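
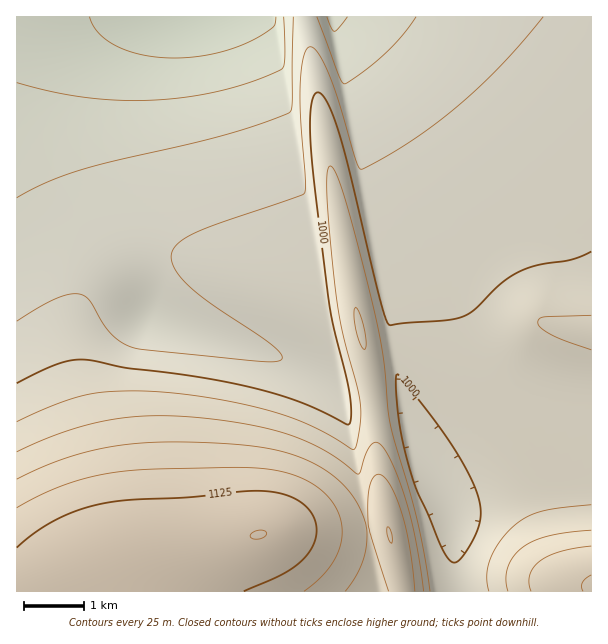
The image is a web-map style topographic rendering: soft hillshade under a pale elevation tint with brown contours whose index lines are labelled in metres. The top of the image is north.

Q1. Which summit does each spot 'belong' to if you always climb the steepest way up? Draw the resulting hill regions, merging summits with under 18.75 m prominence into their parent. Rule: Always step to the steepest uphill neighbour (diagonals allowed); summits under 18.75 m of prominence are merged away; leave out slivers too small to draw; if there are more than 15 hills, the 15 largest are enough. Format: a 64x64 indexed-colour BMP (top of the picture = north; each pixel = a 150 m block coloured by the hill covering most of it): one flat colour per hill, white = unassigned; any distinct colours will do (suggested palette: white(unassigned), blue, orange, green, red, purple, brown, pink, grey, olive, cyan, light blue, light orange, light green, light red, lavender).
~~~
<image width="64" height="64" href="data:image/bmp;base64,Qk12CAAAAAAAAHYAAAAoAAAAQAAAAEAAAAABAAQAAAAAAAAIAAATCwAAEwsAABAAAAAAAAAA////ALR3HwAOf/8ALKAsACgn1gC9Z5QAS1aMAMJ34wB/f38AIr28AM++FwDox64AeLv/AIrfmACWmP8A1bDFABERERERERERERERERERERERERERMzMzMzIiIiIiIiIiEREREREREREREREREREREREREREzMzMzMiIiIiIiIiIRERERERERERERERERERERERERETMzMzMyIiIiIiIiIhERERERERERERERERERERERERERMzMzMzIiIiIiIiIiERERERERERERERERERERERERERMzMzMzMiIiIiIiIiIREREREREREREREREREREREREREzMzMzMyIiIiIiIiIhERERERERERERERERERERERERETMzMzMzIiIiIiIiIiERERERERERERERERERERERERERMzMzMzMiIiIiIiIiIREREREREREREREREREREREREREzMzMzMyIiIiIiIiIhERERERERERERERERERERERERETMzMzMyIiIiIiIiIiERERERERERERERERERERERERETMzMzMzIiIiIiIiIiIRERERERERERERERERERERERERMzMzMzIiIiIiIiIiIhEREREREREREREREREREREREREzMzMzMiIiIiIiIiIiERERERERERERERERERERERERETMzMzMiIiIiIiIiIiIRERERERERERERERERERERERERMzMzMiIiIiIiIiIiIhEREREREREREREREREREREREREzMzMyIiIiIiIiIiIiEREREREREREREREREREREREREzMzMyIiIiIiIiIiIiIRERERERERERERERERERERERETMzMzIiIiIiIiIiIiIhERERERERERERERERERERERERMzMzIiIiIiIiIiIiIiEREREREREREREREREREREREREzMzMiIiIiIiIiIiIiIRERERERERERERERERERERERERETMyIiIiIiIiIiIiIhERERERERERERERERERERERERERERIiIiIiIiIiIiIiEREREREREREREREREREREREREREREiIiIiIiIiIiIiIRERERERERERERERERERERERERERESIiIiIiIiIiIiIhERERERERERERERERERERERERERESIiIiIiIiIiIiIiERERERERERERERERERERERERERERIiIiIiIiIiIiIiIREREREREREREREREREREREREREREiIiIiIiIiIiIiIhERERERERERERERERERERERERERESIiIiIiIiIiIiIiERERERERERERERERERERERERERERIiIiIiIiIiIiIiIREREREREREREREREREREREREREREiIiIiIiIiIiIiIhERERERERERERERERERERERERERESIiIiIiIiIiIiIiERERERERERERERERERERERERERERIiIiIiIiIiIiIiIREREREREREREREREREREREREREREiIiIiIiIiIiIiIhERERERERERERERERERERERERERESIiIiIiIiIiIiIiERERERERERERERERERERERERERESIiIiIiIiIiIiIiIRERERERERERERERERERERERERERIiIiIiIiIiIiIiIhEREREREREREREREREREREREREREiIiIiIiIiIiIiIiERERERERERERERERERERERERERESIiIiIiIiIiIiIiIRERERERERERERERERERERERERERIiIiIiIiIiIiIiIhERERERERERERERERERERERERERIiIiIiIiIiIiIiIiEREREREREREREREREREREREREREiIiIiIiIiIiIiIiIRERERERERERERERERERERERERESIiIiIiIiIiIiIiIhERERERERERERERERERERERERERIiIiIiIiIiIiIiIiERERERERERERERERERERERERERIiIiIiIiIiIiIiIiIREREREREREREREREREREREREREiIiIiIiIiIiIiIiIhERERERERERERERERERERERERESIiIiIiIiIiIiIiIiERERERERERERERERERERERERERIiIiIiIiIiIiIiIiIRERERERERERERERERERERERERIiIiIiIiIiIiIiIiIhEREREREREREREREREREREREREiIiIiIiIiIiIiIiIiERERERERERERERERERERERERESIiIiIiIiIiIiIiIiIRERERERERERERERERERERERERIiIiIiIiIiIiIiIiIhEREREREREREREREREREREREREiIiIiIiIiIiIiIiIiEREREREREREREREREREREREREiIiIiIiIiIiIiIiIiIRERERERERERERERERERERERESIiIiIiIiIiIiIiIiIhERERERERERERERERERERERERIiIiIiIiIiIiIiIiIiEREREREREREREREREREREREREiIiIiIiIiIiIiIiIiIRERERERERERERERERERERERESIiIiIiIiIiIiIiIiIhERERERERERERERERERERERESIiIiIiIiIiIiIiIiIiERERERERERERERERERERERERIiIiIiIiIiIiIiIiIiIREREREREREREREREREREREREiIiIiIiIiIiIiIiIiIhERERERERERERERERERERERESIiIiIiIiIiIiIiIiIiERERERERERERERERERERERERIiIiIiIiIiIiIiIiIiIRERERERERERERERERERERERIiIiIiIiIiIiIiIiIiIhEREREREREREREREREREREREiIiIiIiIiIiIiIiIiIi"/>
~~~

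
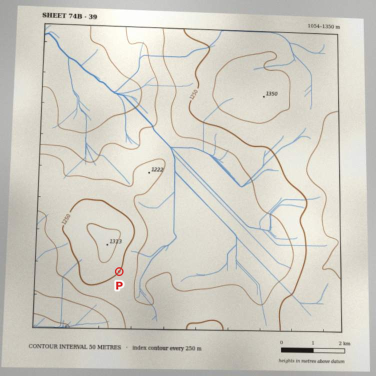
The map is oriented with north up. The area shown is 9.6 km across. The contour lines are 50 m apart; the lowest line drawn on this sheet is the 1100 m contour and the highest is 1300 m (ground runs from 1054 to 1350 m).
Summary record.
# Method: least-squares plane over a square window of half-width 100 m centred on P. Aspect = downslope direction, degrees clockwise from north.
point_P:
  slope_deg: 6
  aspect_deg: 127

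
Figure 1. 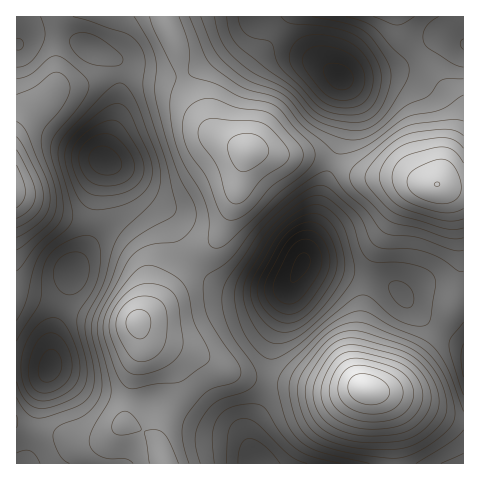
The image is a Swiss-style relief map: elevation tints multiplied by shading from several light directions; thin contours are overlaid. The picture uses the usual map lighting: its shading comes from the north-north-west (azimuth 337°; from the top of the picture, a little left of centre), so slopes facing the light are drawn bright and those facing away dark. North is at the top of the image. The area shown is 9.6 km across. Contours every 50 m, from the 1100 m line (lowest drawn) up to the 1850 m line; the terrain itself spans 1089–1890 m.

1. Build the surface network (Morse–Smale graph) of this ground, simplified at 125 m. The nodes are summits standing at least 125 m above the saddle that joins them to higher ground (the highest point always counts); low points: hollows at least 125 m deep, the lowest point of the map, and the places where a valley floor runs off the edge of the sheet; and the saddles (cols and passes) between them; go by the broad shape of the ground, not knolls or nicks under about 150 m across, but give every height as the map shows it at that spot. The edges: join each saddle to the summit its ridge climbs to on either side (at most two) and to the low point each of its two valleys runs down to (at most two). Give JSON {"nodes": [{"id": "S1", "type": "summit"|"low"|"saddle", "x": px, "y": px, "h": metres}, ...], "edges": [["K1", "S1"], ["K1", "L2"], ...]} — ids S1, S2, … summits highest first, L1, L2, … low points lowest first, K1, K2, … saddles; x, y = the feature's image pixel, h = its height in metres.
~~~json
{"nodes": [
{"id": "S1", "type": "summit", "x": 367, "y": 389, "h": 1890},
{"id": "S2", "type": "summit", "x": 437, "y": 185, "h": 1801},
{"id": "S3", "type": "summit", "x": 17, "y": 189, "h": 1737},
{"id": "S4", "type": "summit", "x": 248, "y": 151, "h": 1732},
{"id": "S5", "type": "summit", "x": 137, "y": 322, "h": 1718},
{"id": "L1", "type": "low", "x": 301, "y": 264, "h": 1089},
{"id": "L2", "type": "low", "x": 340, "y": 77, "h": 1130},
{"id": "L3", "type": "low", "x": 104, "y": 161, "h": 1173},
{"id": "L4", "type": "low", "x": 50, "y": 368, "h": 1178},
{"id": "L5", "type": "low", "x": 256, "y": 462, "h": 1259},
{"id": "K1", "type": "saddle", "x": 182, "y": 75, "h": 1552},
{"id": "K2", "type": "saddle", "x": 189, "y": 262, "h": 1518},
{"id": "K3", "type": "saddle", "x": 333, "y": 162, "h": 1509},
{"id": "K4", "type": "saddle", "x": 267, "y": 381, "h": 1435},
{"id": "K5", "type": "saddle", "x": 440, "y": 332, "h": 1415},
{"id": "K6", "type": "saddle", "x": 57, "y": 35, "h": 1415},
{"id": "K7", "type": "saddle", "x": 95, "y": 223, "h": 1365}],
"edges": [["K1", "S4"], ["K1", "L2"], ["K1", "L3"], ["K2", "S4"], ["K2", "S5"], ["K2", "L1"], ["K2", "L3"], ["K3", "S2"], ["K3", "S4"], ["K3", "L1"], ["K3", "L2"], ["K4", "S1"], ["K4", "S5"], ["K4", "L1"], ["K4", "L5"], ["K5", "S1"], ["K5", "S2"], ["K5", "L1"], ["K6", "S3"], ["K6", "S4"], ["K6", "L3"], ["K7", "S3"], ["K7", "S5"], ["K7", "L3"], ["K7", "L4"]]}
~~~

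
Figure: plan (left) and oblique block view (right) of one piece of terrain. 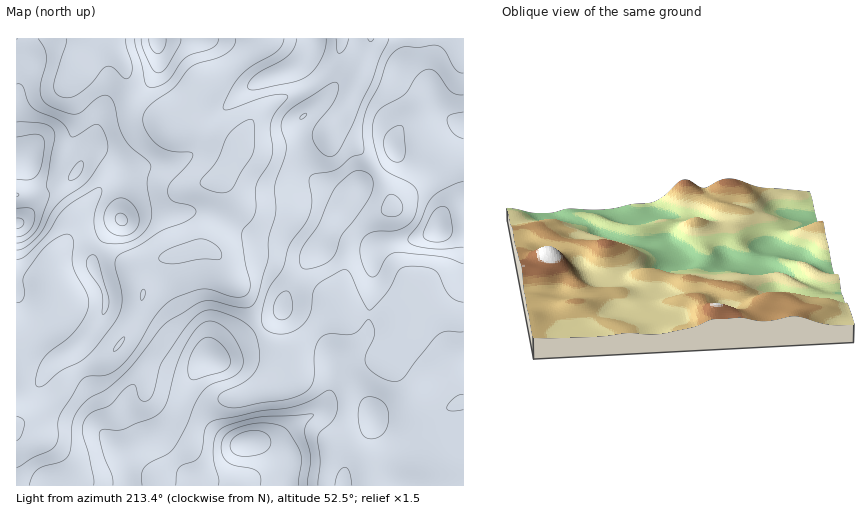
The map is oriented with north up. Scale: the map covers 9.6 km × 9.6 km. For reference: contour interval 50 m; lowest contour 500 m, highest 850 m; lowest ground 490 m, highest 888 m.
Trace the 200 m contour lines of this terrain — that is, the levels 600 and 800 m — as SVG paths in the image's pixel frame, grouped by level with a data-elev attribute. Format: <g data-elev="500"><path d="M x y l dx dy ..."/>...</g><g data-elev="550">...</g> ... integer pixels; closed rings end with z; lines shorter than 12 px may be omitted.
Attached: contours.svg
<g data-elev="600"><path d="M102 314l2 0 4-5 1-11-11-38-2-4-4-1-4 3-1 8 14 25 2 8z"/><path d="M17 259l9-3 16-17 8-9 9-15 7-7 31-20 4 0 1 3-7 21-1 13 4 12 5 5 17 2 14-4 13-11 5-13-5-32 3-19-3-5-16-13-7-9-5-11-4-20-3-7-4-4-6 0-7 4-13 12-7 2-14-3-15-7-4-6-2-8 6-26 0-9-2-7-6-9"/><path d="M135 39l10 44 3 3 4 2 7-2 7-4 19-24 7-4 20-6 5-5 1-4"/><path d="M297 39l-2 8-5 7-9 7-25 14-7 8-1 6 4 1 8-1 34-7 12-5 8-7 7-10 4-11 1-10"/><path d="M389 39l-36 86-13 23-5 7-6 2-7-4-7-9-3-10 4-9 19-26 3-10-1-6-3-1-5 2-32 21-9 6-5 7-2 9 5 17 0 8-11 32 1 27-7 27-1 22-10 35-5 9-4 3-6 1-29-7-10 0-8 3-29 18-7 7-24 32-11 12-16 15-19 10-9 9-8 14-2 27-3 8-7 6-18 4-5 3-6 7-3 9"/></g><g data-elev="800"><path d="M299 485l3-25-5-14-12-18-9-4-13-1-15 2-17 6-7 7-3 9 2 9 6 7 7 3 16 3 6 3 3 5-1 8"/><path d="M431 242l14-1 7-6 0-7-2-13-2-6-3-2-6 0-5 4-10 19 0 7z"/><path d="M17 228l4-1 3-4-2-4-5-1"/></g>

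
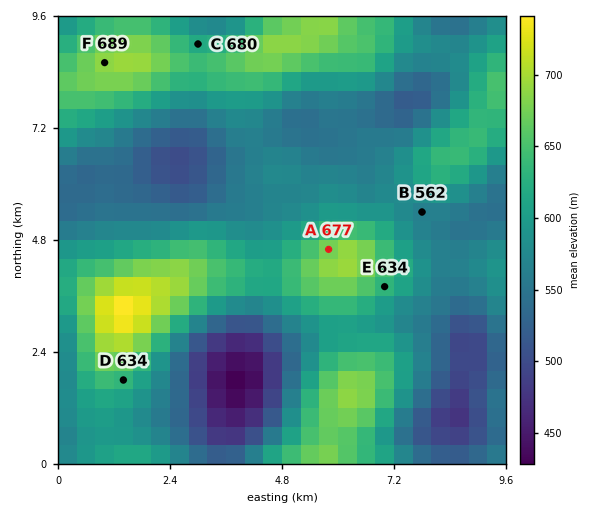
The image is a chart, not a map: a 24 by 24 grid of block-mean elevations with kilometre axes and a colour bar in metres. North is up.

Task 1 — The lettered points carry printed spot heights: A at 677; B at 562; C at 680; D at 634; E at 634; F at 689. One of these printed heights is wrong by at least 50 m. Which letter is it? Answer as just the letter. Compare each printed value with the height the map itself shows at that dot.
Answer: C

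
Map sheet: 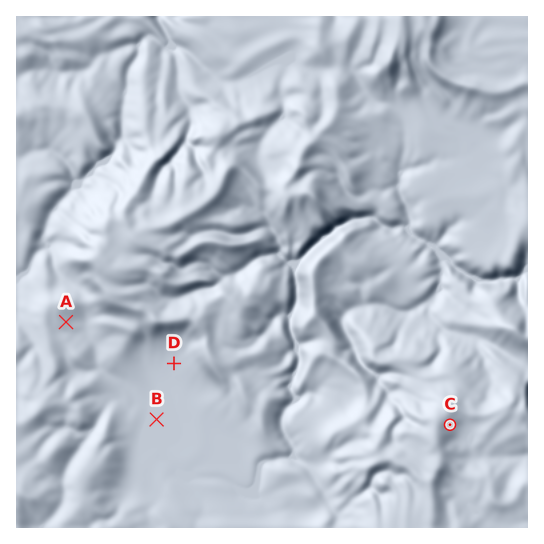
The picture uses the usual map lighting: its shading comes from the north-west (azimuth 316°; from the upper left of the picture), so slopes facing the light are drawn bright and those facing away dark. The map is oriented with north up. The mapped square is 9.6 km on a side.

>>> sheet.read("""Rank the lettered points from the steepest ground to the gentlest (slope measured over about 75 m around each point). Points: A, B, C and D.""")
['C', 'A', 'D', 'B']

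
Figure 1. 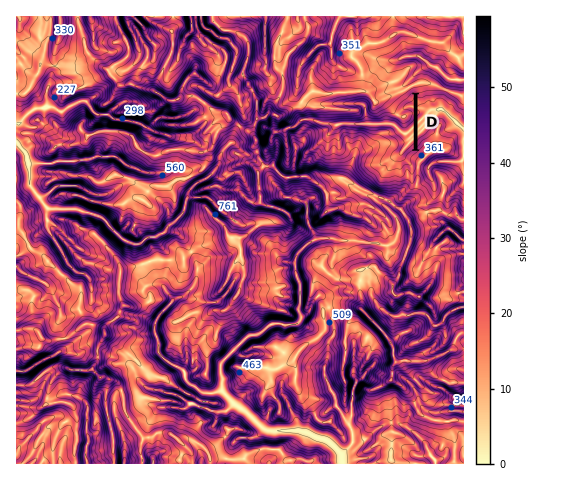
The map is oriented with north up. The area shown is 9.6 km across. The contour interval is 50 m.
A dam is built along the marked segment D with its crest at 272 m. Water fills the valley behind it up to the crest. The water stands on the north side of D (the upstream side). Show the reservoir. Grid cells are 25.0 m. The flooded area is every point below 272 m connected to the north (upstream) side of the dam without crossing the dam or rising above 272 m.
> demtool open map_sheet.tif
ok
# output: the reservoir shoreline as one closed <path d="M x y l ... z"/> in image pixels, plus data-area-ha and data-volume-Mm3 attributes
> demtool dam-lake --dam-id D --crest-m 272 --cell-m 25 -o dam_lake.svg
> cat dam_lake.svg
<path d="M413 95l-1 1 0 2-3 3-3 0-6 7 0 4 9 0 1 1-1 5-3 3-4 0-5-3-9-4-9 4-8 0-6-5-3 6-26 1-17 3 6 3 3 0 3 3 1 4 4-1 7-5 12 2 9 0 10 4 9-3 2 4 7 4 4 6 0 2-7 6-3 9 5 4 11-1 5-3 1-4 6-5-1-57z" data-area-ha="89" data-volume-Mm3="46.82"/>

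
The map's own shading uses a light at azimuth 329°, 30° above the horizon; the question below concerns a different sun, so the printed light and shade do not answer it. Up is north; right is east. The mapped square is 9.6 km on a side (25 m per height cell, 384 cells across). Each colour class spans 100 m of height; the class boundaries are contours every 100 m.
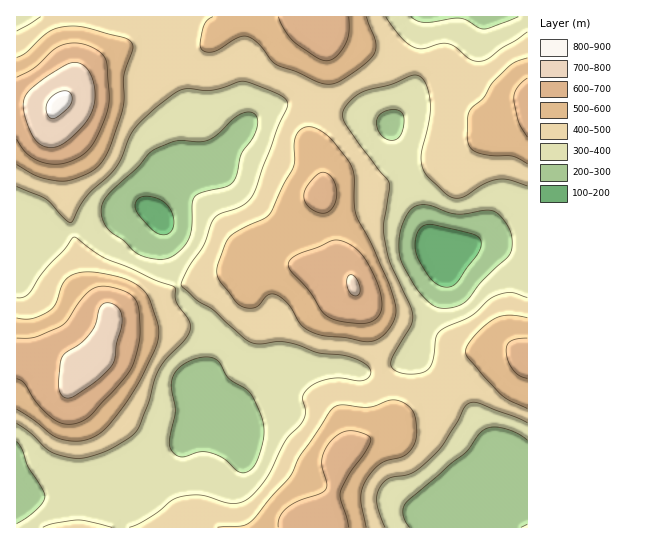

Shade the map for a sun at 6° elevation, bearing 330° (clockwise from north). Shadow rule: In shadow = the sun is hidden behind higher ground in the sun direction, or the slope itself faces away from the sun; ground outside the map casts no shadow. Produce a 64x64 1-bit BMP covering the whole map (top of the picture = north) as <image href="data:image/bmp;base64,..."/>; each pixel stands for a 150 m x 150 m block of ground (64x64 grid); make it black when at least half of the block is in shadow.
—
<image width="64" height="64" href="data:image/bmp;base64,Qk0+AgAAAAAAAD4AAAAoAAAAQAAAAEAAAAABAAEAAAAAAAACAAATCwAAEwsAAAIAAAAAAAAA////AAAAAAAABwAAAD//gAAf4AAAH//AAD/wAAA//+AAf/gAAH///AP//AAAf//8B//+AAB///4H//8AAP///w///4AA////H///gAB///8///+AAD///3///8AAD///////wAAA5//////gAAAD//////AAAAH/5///8AAAAP+D///wAAAA/wH//+AAAGDnAf//gAAf4AAA//+AAH/wAAB//4AD//AAAB//gf//4AAAB//D///gAAAH/8f//+AAAAf/h///4AAAB/+H3//AAAAHgB+H/8AAAAOAHwD/wAAAAYAAAH+AAAAAAAMAHwAAAAAAA4AGAAAAAGADgAAYAAAB8AAAAH4AAA/4AAAB/gAAH/gAAAP/4AB/+AAAA//4AP/8AAAD//gB//wAAAP//Af//AAAR///H//8AAHn//8///wAA/P//3///AAD8//////4AAHx//////gAAPDh////+AAAYAD////+AAAAAH/////AAAEAf3///+AAB4B+P///8AAPgBwf///8AB/AAA////wAP8AAB////gB/wAAH///+AP/AAAH///8B/+AAAP//////4AAAf3/////AAAA/P////8AAAD4f/f//wAAAHgH8//+AAAAOAPg/+AAAAAAAeAPwAAAAAAB4A/AAAAAAAAAD4AAAAAAAAAHgAAAAAAAAAOAAAA=="/>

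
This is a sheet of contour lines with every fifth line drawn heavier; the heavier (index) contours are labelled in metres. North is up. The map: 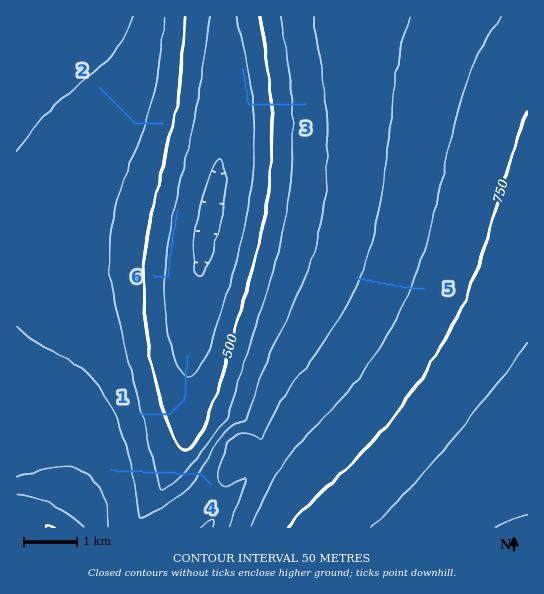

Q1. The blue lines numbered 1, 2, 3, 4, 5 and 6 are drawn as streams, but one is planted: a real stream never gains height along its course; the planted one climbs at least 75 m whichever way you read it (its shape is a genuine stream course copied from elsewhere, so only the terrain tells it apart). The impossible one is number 4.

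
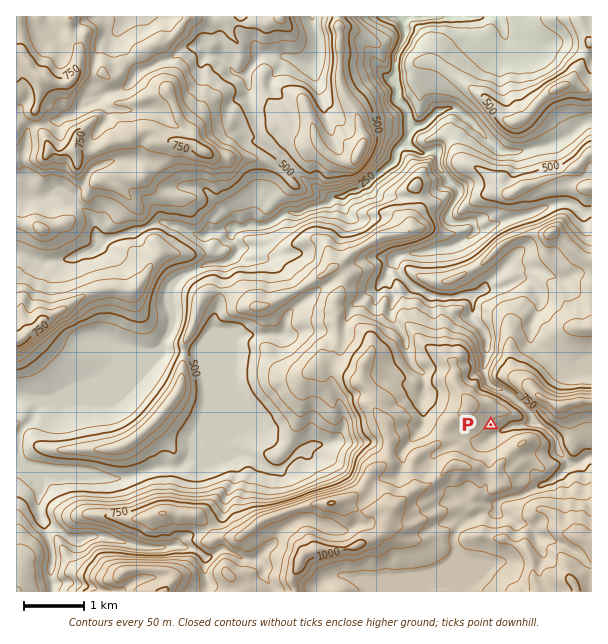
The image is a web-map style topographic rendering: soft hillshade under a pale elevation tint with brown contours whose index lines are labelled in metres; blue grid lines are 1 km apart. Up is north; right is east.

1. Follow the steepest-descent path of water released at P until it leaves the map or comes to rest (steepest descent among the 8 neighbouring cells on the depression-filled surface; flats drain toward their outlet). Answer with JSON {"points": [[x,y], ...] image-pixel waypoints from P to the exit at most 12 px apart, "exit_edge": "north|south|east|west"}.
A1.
{"points": [[491, 425], [503, 431], [515, 426], [527, 425], [530, 414], [519, 402], [507, 393], [495, 387], [486, 378], [485, 366], [486, 354], [486, 342], [483, 330], [473, 318], [473, 306], [467, 297], [455, 297], [443, 297], [431, 294], [419, 290], [407, 281], [398, 269], [398, 257], [410, 254], [422, 252], [434, 249], [446, 248], [458, 243], [470, 237], [474, 225], [465, 222], [453, 221], [450, 209], [458, 197], [453, 185], [443, 173], [438, 161], [434, 152], [422, 153], [410, 147], [408, 135], [408, 123], [407, 111], [396, 99], [395, 87], [395, 75], [395, 63], [398, 51], [404, 39], [404, 27], [404, 17]], "exit_edge": "north"}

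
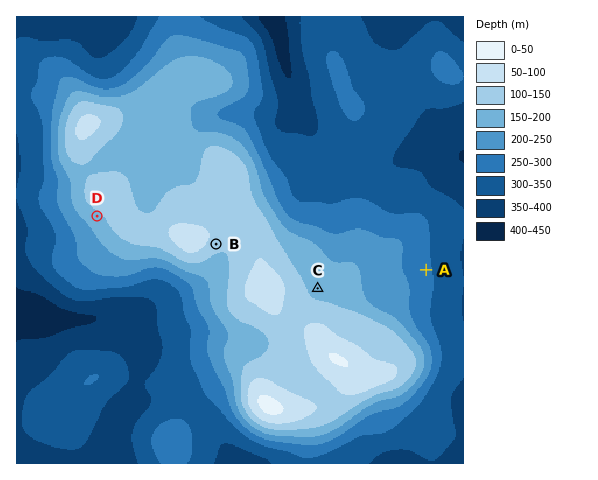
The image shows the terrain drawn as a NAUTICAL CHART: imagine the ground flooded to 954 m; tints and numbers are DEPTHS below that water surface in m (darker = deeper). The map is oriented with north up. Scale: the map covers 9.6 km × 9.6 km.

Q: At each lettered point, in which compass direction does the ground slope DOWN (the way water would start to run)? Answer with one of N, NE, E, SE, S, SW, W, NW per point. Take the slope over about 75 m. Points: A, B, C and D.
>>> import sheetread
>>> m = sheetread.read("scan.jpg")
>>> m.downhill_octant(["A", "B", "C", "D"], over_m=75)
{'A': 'E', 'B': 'SE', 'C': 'NE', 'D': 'SW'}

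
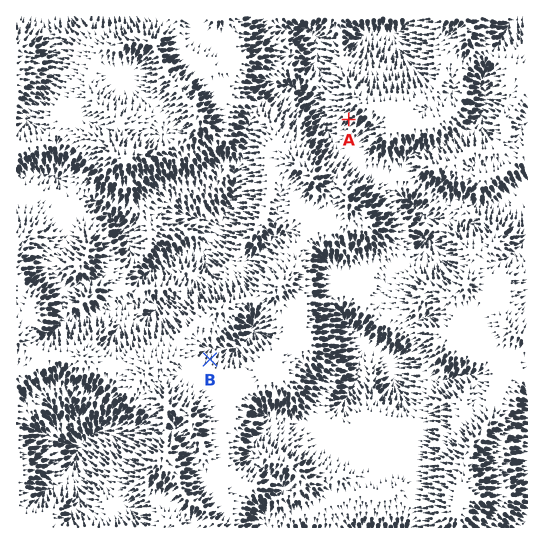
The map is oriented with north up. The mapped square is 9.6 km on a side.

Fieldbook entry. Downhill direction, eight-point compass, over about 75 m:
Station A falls SW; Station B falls N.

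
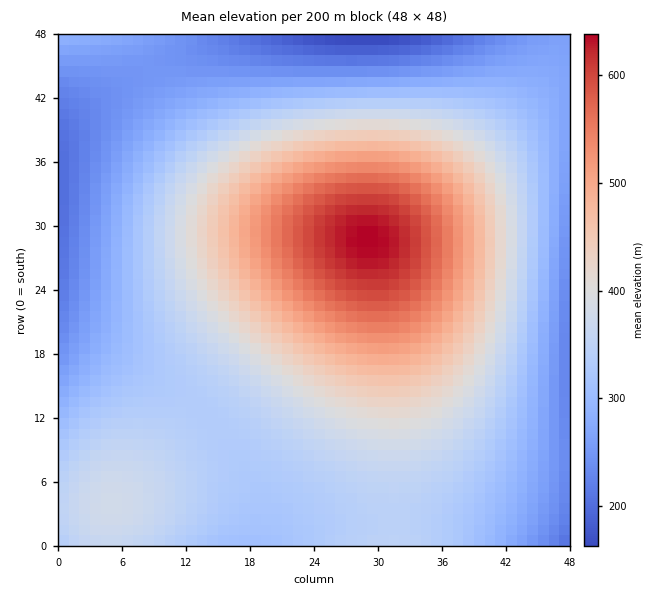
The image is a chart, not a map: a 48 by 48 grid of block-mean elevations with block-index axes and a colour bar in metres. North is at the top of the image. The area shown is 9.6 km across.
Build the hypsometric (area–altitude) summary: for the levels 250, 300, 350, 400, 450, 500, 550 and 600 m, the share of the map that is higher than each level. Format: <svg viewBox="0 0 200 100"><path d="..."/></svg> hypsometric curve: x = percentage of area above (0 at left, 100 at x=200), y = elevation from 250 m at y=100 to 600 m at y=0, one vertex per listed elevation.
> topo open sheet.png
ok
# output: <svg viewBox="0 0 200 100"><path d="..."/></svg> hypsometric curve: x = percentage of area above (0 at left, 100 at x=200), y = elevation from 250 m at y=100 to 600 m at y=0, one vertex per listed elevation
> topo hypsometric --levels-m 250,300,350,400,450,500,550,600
<svg viewBox="0 0 200 100"><path d="M176 100l-32-14-51-15-35-14-17-14-14-14-11-15-9-14"/></svg>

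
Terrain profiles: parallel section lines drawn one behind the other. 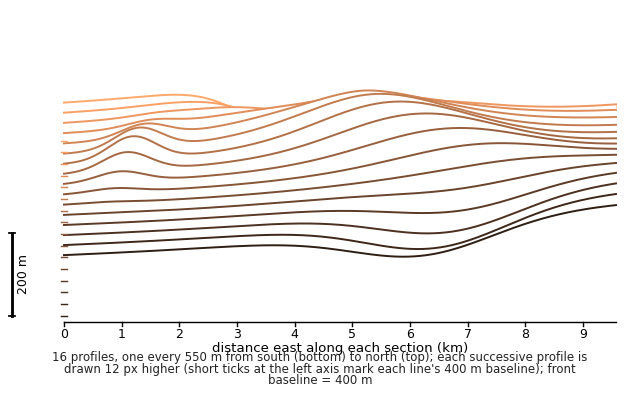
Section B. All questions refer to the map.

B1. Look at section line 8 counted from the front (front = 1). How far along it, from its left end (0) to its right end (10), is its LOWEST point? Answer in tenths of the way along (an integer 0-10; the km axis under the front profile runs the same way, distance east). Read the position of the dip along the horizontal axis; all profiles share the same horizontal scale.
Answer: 0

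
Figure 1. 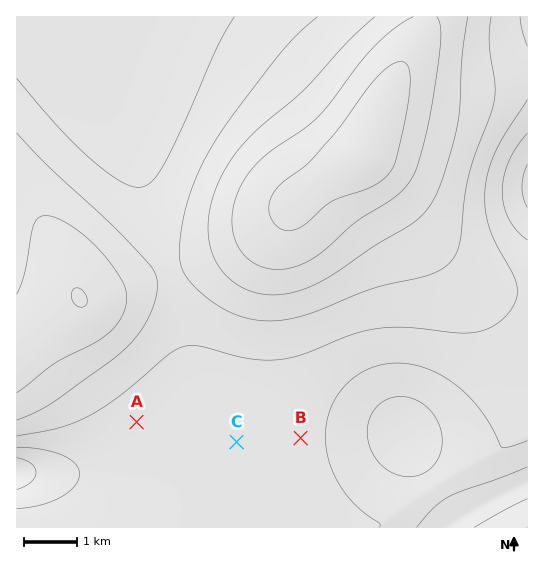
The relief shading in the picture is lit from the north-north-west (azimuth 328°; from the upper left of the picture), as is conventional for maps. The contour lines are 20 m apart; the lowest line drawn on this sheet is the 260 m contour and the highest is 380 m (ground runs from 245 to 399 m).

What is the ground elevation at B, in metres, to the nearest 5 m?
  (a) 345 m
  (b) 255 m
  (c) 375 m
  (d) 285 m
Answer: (d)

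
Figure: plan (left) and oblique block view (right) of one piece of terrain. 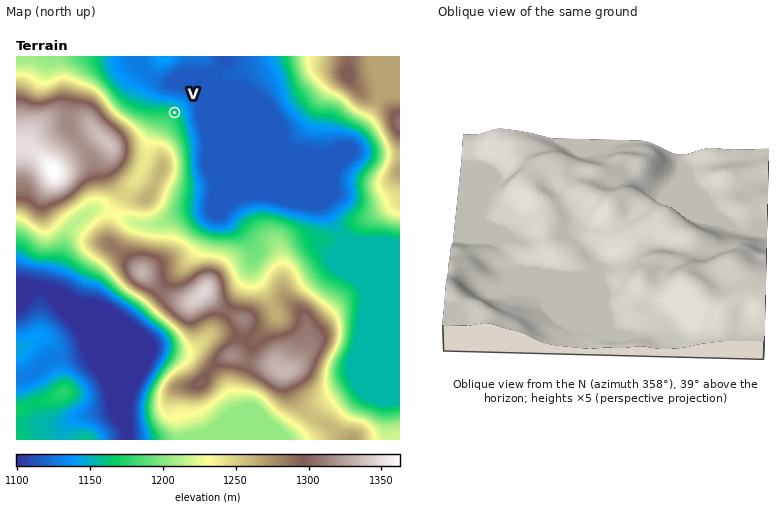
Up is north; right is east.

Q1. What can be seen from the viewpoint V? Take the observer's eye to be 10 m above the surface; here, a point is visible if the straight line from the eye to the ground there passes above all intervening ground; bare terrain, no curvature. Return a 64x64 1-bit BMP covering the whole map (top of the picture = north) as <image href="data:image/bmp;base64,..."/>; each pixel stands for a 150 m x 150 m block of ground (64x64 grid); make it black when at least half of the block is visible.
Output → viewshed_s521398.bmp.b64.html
<image width="64" height="64" href="data:image/bmp;base64,Qk0+AgAAAAAAAD4AAAAoAAAAQAAAAEAAAAABAAEAAAAAAAACAAATCwAAEwsAAAIAAAAAAAAA////AAAAAAAAAAAAAAAAAAAAAAAAAAAAAAAAAAAAAAAAAAAAAAAAAAAAAAAAAAAAAAAAAAAAAAAAAAAAAAAAAAAAAAAAAAAAAAAAAAAAAAAAAAAAAAAAAAAAAAAAAAAAAAAAAAAAAAAAAAAAAAYAAAAAAAAAJwAAAAAAAAAwAAAAAAAAADgAAAAAAAAAPgAAAAAAAAAfAAAAAAAAAB8AAAAAAAAABwAAAAAAAAYDmAAAAAAAD4PwAAAAAAAPx+AAAAAAAA//gAAAAAAEB/wAAQAAAAcH+AADAAAAB8f4AAcAAAAD4fgADwAAAAPx/AAfAAAAA/H8AD4AAAAB+fwAfAAAAAH/+ADwAAAAAf/4AcAAAAAA//gBAAAAAAB/+H8AAAAAAD///8AAAAAAP///4AAAAAA////+AAAAAD////4AAAAAP////wAAAAA////+AAAAAH////4AAAAAf////gAAAAB////+AAAAAP////8AAAAA/////wAAAAD/////AAAwYP////8AAHjx///3/wAAefH///D/AAD/8///8f8AAf///////wAD//P/////AAf/9/////8AB////////wAH///////+AA///////8AAD///////gAAP//////8AAA///////wAAD//////+AAA///////4AAH///////gAA///////+AA=="/>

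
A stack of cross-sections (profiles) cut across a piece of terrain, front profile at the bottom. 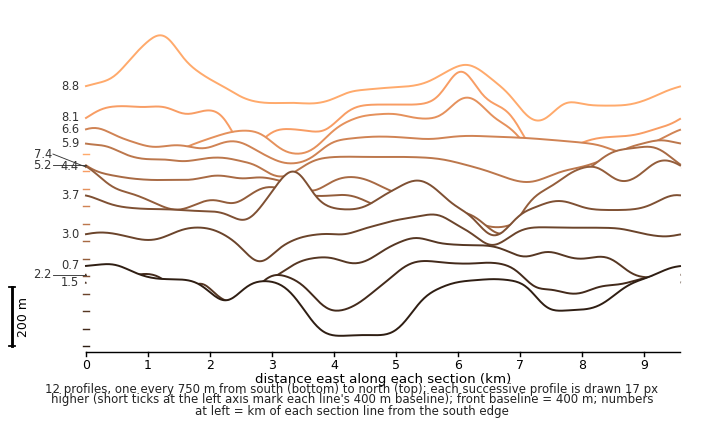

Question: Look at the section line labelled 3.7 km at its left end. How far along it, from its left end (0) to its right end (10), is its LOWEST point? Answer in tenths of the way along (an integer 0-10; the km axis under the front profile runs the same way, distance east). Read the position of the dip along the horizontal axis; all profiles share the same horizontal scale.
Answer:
7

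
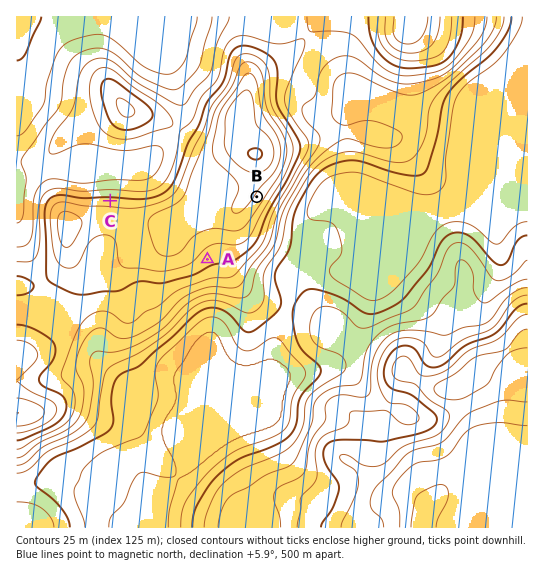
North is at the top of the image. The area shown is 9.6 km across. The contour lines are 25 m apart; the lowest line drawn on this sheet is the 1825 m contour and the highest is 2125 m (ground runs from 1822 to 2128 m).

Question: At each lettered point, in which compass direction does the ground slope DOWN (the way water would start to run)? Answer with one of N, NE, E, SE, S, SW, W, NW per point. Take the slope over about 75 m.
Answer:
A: SE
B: SE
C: N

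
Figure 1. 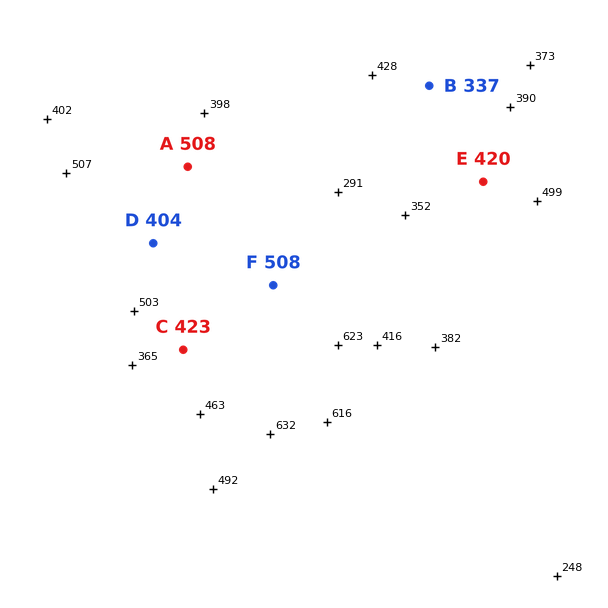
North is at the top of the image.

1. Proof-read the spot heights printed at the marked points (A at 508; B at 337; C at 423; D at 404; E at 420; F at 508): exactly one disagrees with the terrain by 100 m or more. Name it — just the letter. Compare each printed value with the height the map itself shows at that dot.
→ A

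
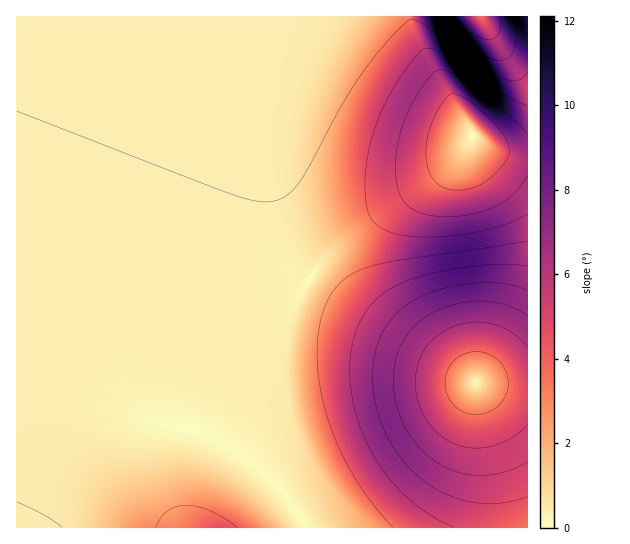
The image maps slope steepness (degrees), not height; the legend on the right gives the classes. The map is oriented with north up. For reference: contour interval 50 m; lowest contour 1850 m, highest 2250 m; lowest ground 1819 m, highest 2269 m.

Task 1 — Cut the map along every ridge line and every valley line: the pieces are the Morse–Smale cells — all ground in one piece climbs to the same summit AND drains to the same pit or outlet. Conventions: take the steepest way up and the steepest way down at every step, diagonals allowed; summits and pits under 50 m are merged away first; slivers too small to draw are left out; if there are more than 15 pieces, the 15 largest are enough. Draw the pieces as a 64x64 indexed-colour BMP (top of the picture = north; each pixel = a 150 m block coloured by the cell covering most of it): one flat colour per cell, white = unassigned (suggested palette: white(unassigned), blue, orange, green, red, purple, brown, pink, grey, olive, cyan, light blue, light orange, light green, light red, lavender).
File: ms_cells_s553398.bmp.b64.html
<image width="64" height="64" href="data:image/bmp;base64,Qk12CAAAAAAAAHYAAAAoAAAAQAAAAEAAAAABAAQAAAAAAAAIAAATCwAAEwsAABAAAAAAAAAA////ALR3HwAOf/8ALKAsACgn1gC9Z5QAS1aMAMJ34wB/f38AIr28AM++FwDox64AeLv/AIrfmACWmP8A1bDFABMzMzMzMzMzMzMzMzMzMzMzMyIiIiIiIiIiIiIiIiIiETMzMzMzMzMzMzMzMzMzMzMyIiIiIiIiIiIiIiIiIiIRMzMzMzMzMzMzMzMzMzMzMzIiIiIiIiIiIiIiIiIiIhETMzMzMzMzMzMzMzMzMzMzIiIiIiIiIiIiIiIiIiIiERMzMzMzMzMzMzMzMzMzMzIiIiIiIiIiIiIiIiIiIiIRETMzMzMzMzMzMzMzMzMzIiIiIiIiIiIiIiIiIiIiIhEREzMzMzMzMzMzMzMzMzIiIiIiIiIiIiIiIiIiIiIiERETMzMzMzMzMzMzMzMzIiIiIiIiIiIiIiIiIiIiIiIREREzMzMzMzMzMzMzMzIiIiIiIiIiIiIiIiIiIiIiIhERERMzMzMzMzMzMzMzIiIiIiIiIiIiIiIiIiIiIiIiERERETMzMzMzMzMzMxEiIiIiIiIiIiIiIiIiIiIiIiIRERERETMzMzMzMzMRESIiIiIiIiIiIiIiIiIiIiIiIhERERERETMzMzMzERERIiIiIiIiIiIiIiIiIiIiIiIiEREREREREREREREREREiIiIiIiIiIiIiIiIiIiIiIiIRERERERERERERERERERIiIiIiIiIiIiIiIiIiIiIiIhEREREREREREREREREREiIiIiIiIiIiIiIiIiIiIiIiERERERERERERERERERERIiIiIiIiIiIiIiIiIiIiIiIREREREREREREREREREREiIiIiIiIiIiIiIiIiIiIiIhERERERERERERERERERERIiIiIiIiIiIiIiIiIiIiIiEREREREREREREREREREREiIiIiIiIiIiIiIiIiIiIiIRERERERERERERERERERERIiIiIiIiIiIiIiIiIiIiIhEREREREREREREREREREREiIiIiIiIiIiIiIiIiIiIiERERERERERERERERERERERIiIiIiIiIiIiIiIiIiIiIREREREREREREREREREREREiIiIiIiIiIiIiIiIiIiIhERERERERERERERERERERESIiIiIiIiIiIiIiIiIiIiEREREREREREREREREREREREiIiIiIiIiIiIiIiIiIiIRERERERERERERERERERERESIiIiIiIiIiIiIiIiIiIhEREREREREREREREREREREREiIiIiIiIiIiIiIiIiIiERERERERERERERERERERERESIiIiIiIiIiIiIiIiIiIREREREREREREREREREREREREiIiIiIiIiIiIiIiIiIhERERERERERERERERERERERESIiIiIiIiIiIiIiIiIiEREREREREREREREREREREREREiIiIiIiIiIiIiIiIiIRERERERERERERERERERERERERIiIiIiIiIiIiIiIiIhEREREREREREREREREREREREREiIiIiIiIiIiIiIiIiERERERERERERERERERERERERERIiIiIiIiIiIiIiIiIRERERERERERERERERERERERERESIiIiIiIiIiIiIiIhERERERERERERERERERERERERERESIiIiIiIiIiIiIiEREREREREREREREREREREREREREREiIiIiIiIiIiIiIRERERERERERERERERERERERERERERIiIiIiIiIiIiIhERERERERERERERERERERERERERERERIiIiIiIiIiIiERERERERERERERERERERERERERERERESIiIiIiIiIiIRERERERERERERERERERERERERERERERESIiIiIiIiIhEREREREREREREREREREREREREREREREREiIiIiIiIiEREREREREREREREREREREREREREREREREREiIiIiIiIRERERERERERERERERERERERERERERERERERIiIiIiIhERERERERERERERERERERERERERERERERERESIiIiIiEREREREREREREREREREREREREREREREREREREiIiIiERERERERERERERERERERERERERERERERERERERIiERERERERERERERERERERERERERERERERERERERERESERERERERERERERERERERERERERERERERERERERERERERERERERERERERERERERERERERERERERERERERERERERERERERERERERERERERERERERERERERERERERERERERERERERERERERERERERERERERERERERERERERERERERERERERERERERERERERERERERERERERERERERERERERERERERERERERERERERERERERERERERERERERERERERERERERERERERERERERERERERERERERERERERERERERERERERERERERERERERERERERERERERERERERERERERERERERERERERERERERERERERERERERERERERERERERERERERERERERERERERERERERERERERERERERERERERERERERERERERERERERERERERERERERERERERERERERERERERERERERERERERERERERERERERERERERERERERERERERERERERERERERERERERERERERERERERERERERERERERERERERERERERERERERERERERERERERERERERERERERERERERERERERERERERERERERERERERERERERERERERERERER"/>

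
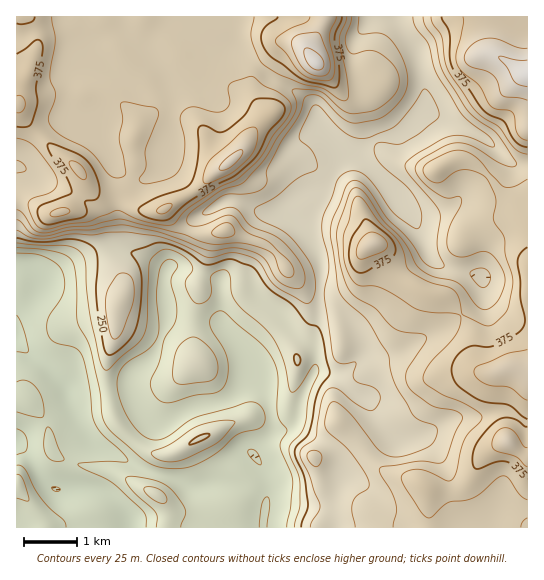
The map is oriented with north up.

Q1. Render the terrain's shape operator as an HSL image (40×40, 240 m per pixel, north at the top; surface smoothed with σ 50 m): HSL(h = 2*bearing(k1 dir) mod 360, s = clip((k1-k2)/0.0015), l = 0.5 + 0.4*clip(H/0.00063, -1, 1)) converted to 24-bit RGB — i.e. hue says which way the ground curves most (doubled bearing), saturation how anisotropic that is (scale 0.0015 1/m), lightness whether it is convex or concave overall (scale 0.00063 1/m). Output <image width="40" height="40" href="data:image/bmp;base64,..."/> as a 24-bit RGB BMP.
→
<image width="40" height="40" href="data:image/bmp;base64,Qk32EgAAAAAAADYAAAAoAAAAKAAAACgAAAABABgAAAAAAMASAAATCwAAEwsAAAAAAAAAAAAAdGBlfoxgj7yVc1uliXKPhoB9hox9hIuBZV97REViboNmzrh7h4Jsa3t9fH5/gnx6g352jZB1b3l8YmeASFmGSXCqwb3Byqilg2eNYF15jpFzg494fouGf3yIfWh8lIxom6Vsc3Bvdnhve39xeX51cnl9fYWEhoyHbWdrpOe6ZY2qc06MkoCflo6mlJChlHWVdztnXjI7fYA5kdlderutYGepg3eZi32SjYaQk5GNc3eDYGd8VV93S2Vmi4pFyKNMhHV0YmaPk5uajKCffHmOg151fWFtoZh1m6R0bXF6fnp2dINwdYN4cH+AeIF6iIVxi92md8SdXDBWZ2NYdIJfh4Rih2dWcjFCci1SgoKk1vX11vXzV1evZ090hHaBi4GQjomTloKNkW6AYmt8WGR7SEeAo2V+ydGJapmBWX+Oi52TjXd/e0pcgFpgg2xun6h/na+UWmuXnHOVi5F1ZoVwbX5/d296lnRg4PPYUCRWbDhHe3VSdnFIdWhBblRFal16jtXkz/z8m8a3ljQpWBUdcmFBZXhIcHtOgX1Vgn1khpCHbWOKZGd8My9TkF5R2eqkbIuIXnl3dHJbdzxChWdjeo6Xip21utrWqLbKXUO2p16svZKOb4VtXHZuZk1uvHRS7L+rXA9dl3R1gouYf4uvhpfFi6PXmcvhfbObTCIQMxMAWDkIYnouVJdKZYhwbZKKepKZh6GffXaEdmR7c1J4RhdFq75Pw/CWXXB0al5tbUxdepSOmeDfi7jlorjasrK4lWeJeDN7jV6Aw5CIrHl2XmBVNyo9ycGXwT4wkD6PorWdfaSod5mdcpCLcX5qc1Y9RwwPhUhVwdXt2NL528jpfI9+S3pBQ4E5SIlVeXtvemJyfWB3WzRsSjHD2/Dp3eHhc1CXa090dZqbitepVatrQFk8ZGw/nW5JiEhXa0V0iXiLrY6NxnyguUaOToJ/dei9aU1OhoSBrbqQd4N7eH50c2ZmdD1DYiMweKCHufzpT7q9U2CG3Zbk+9D61JvblJ2HMHg9O1M5aWpSYHR3SYrAP9vwwcax3TZHlDRYeIB7eLaMgLB6cWJoZlRSXm1Ia3ZKeV9dXF53eoSKlpeZoHSyy47a3e7qHnq5U2hZXJ5dpLCCf4GCdnWCfEd4iTl5mammx/rfaXZ3YEhDPl84LWU4nZKO373o8tP41YnkXVJ/VpJkRaWJT2xPHlUgTEE73UZXsod9fL6Md7qZfYSKf0pzgWVtfnZrcHpcVHRRWnlxZ5aFf5ePZ2ibory+5ufTTh9fcoyPZKt7eaB3gYeHclV9bE2Helip2fTXd5F9cUJogGdreoFlQHhJMoAuYYlBjnxp1X7S1aPuyMreQE6mjlmXZp1vGS9BnIt+3dfJts7EepKlfEqCjGCPj3uXlXaWlXOBg4BnQ3E+Smo0ZGUpSWQjZ6Eon2ModCk1j52piqifeI6Fc3Z/clKBVFWBeoKH1u+uakVwe1p9iml2moFucYRZTnRAWnE2VG8uUHI4cIJhwpmOcjWKiF+UubGHEzRhf5SU0+eylrSOeENqdk9reHd5gmVyhlRWjWtinHR1jG50ZVxfeYJqe6RsYI1KX1BIoYVolpuVkY2Lg4qNb1t7bmF1XU53mqRywdyEWkJxd2KCiHaOpYKUqXp+eXhkbHRTa5pMRopaT3hRjoZTbE5xZFd/4sGWDkRUXpWh5e3HijpPdD9DcHVkbWVleEtlmXBzjJSGgI+Okn6ie3mohp+llY+MiIN+V1t9laaYl5iCkZaJgmV7e0ljaYF6Tj5xyMSArclkQ0loZ3GKdnyZlnWhvIejr4OoiIeak8ObToyZYG58fHt2Y193SkNr7MedM3pmHWla1Z1Il0Bdm42Xf3qNZVqAZmmUlKy1ppm7l4qqdH6ZiX2flYKcnIyhno+fYYybeKCTh6GPkmt7ez1cgo+Ba3WGQC5s1riL2M1gLVBFTHdaXHdzd2WEpoOPsJalp7S3rsS2T0ySXVyAfXZ+bFh1TUBg3NigsaqhDhstvWw1ZLA/aIhxj3WUb2GQcqKgeZ2Xe32MooymlH6od3eXjq6ygprDu5zTppjEcH2rjl5oeTVHjZJ9gY54Z11sNC5evqKM9M20T21kOHdMOnZgUGh5kpmTqLCrrL+xopWddUeOcl5/fWZyb0duY3mCreKqu4qlGRJdspKVztGyToGCY2Rpe2dhcpZVU3tWbIV2fImBhHmQkpCcjKGFXnpsZnt0p5CViXGgeztalZOPlJCNjnN9cV16O0pyfZJ+9OLTrJe4aZ6qP42TN3CBeJyAoqp6pa9ziWNtfkZ4fFZselZiamN2d8ebgbZ9lD5WMCpgjqJ70taqaViPZk55joB+lqOGYX5hRnlHXnxUaHhji4lwp5t2bYN9ZG9vhYxdgXhiY3yDh5iLkoKRkn2afGefSk+RdIKF5+avr5uWi5ecUnmYN2B8anVqsqhnoKtgaU1bdUVkf1NffXl9fLakfLmTc0lkoWJWNkNtiLiAtr+QdEl9dFV4jJt8lpOBjXl7c31tXHZVUnlMXYJXmLSDaHGSfGSFi3t1inZmZ5mKdo+PgoKRh3qUgGWRY1GFfoaH3t2fs6F7hqV8Um2KPD9zY19vt6VxqYlQVk9WbUtyipCLhbmvgq2del5nZTRYvbp3OVl/kL5+lW9fbDxSbHxngaB9hoR/jXuBj3mAeYN4Z4l0XKRwa8J5UEZ9hWuPllx5o4Focpl9Y4aAc3+Cg22Jhl6KbluBgJuLy8KlyLWhmLWIP1F1RTluZ1tyrHtivKB3UHOUVE+PjriPdpeEektRYicqYFRCpd6EL06BoqiEhTpmkXZqcamEb4dzgn11gHh4j39/jpOSf5yVesWWZqWRPjZjclp4nVWEvZ+CiJWFaH5+Y3NxbF5vfmB8eHSGfayInq6Qz7SjxbiZNjlqPDNscFeDoZOV0eHKPEigYFKXtbmPcVNyeyJUnkdMdMx/keKYHjp5mXOZoD2bxceVaoxzcn98eo6PfoyemMPKp8bnwMbps7vJeEZ+T0VfTFJogl2F0raYkYmGem59bGFsXlpka3N2e5CEkKF5h55ttbuV0bGkUUF9LkB1W4eyoa6y2JtoQy8yR1pbvq52Uy5jjTyXztPN0u7ck8W5HCd0YDt8oUB549iUZ5p/Z6KbcKOdecawj9vCWW+CglRDnzwpdDxLZ19oRz9OWUtGy9mBf3ZPb1JNblNMWm5WWHtjcYVni6h5hraPkZ+CxXdkgURbNVBPP0AsSi8V4mkOmpw/GUMvoZFBNSEyUo9lteq4yuPOfm2jQiFnMxlLq3SU8+7WgZJnVXNGXJpJTddKRWtLQBgobi8ZjmkjbHo/UVJNUUBea6ycrNGnTEMNKSsISmQYSXs5Rm1GVJJOc71ggoxXfV48nVY3rl9RQSY1KxYSa3A4nbtdzpd7PUA6TVMyVYd7b/G3nO64kaGJeTdrVSFcKSNVf7CT6tbT3Jm+k62lh+rEjtbPSR1jYyVut3+mw7u+kZKrS1ePSZawc7qnk6uFtUbk0n2YZ8UuD1YTKlAfVYAfVYcfX1gyfoBUiGdJfSseVxQweLe0pdvvv8vsz67iu7rmvOj/zOr/0OX0l5eqiDxhdDRcTjx3PECXhMeahrSa39Xf2u3xzt/xgCSIXBtgR0GAoJqgvrSnpIGlcWWdYZGRYIVliZlmJhSB9Nfw9dbrk2W6TW9xZsJuVIhmRXo+RigjcjUffFpKY92Mcv/DLObtWnzTwq7v6uDrZsbFRllMc1g1fDcteThJgHJ+RVaIQ3WjpbOPeI5Woe9we+NmUhMtXhU8blR2TV14fJaAtamYonmbinaVeH2PdIeLfpF9Fzd7sOPg39rx4sz/zNT/yMn4qXbjhn/iZ1/2zNb/zcz/5NrxsKt3ES0GBTIBEksW3smAvjdRUzA0aV4/cV5YgHuBgImGVHWDMXeKsW6Tw7yI0//JX0FSRxc5fV5vdWJ4YlRZYZZDgJ1hj3J9lHyHf4CGfIKGf4qESaHha9i1dIyMt4B5tTo9fiw6hrKOVE6eY7a1U5uIY5eQv6bF/8z8/8r+b4pTADMGIjEHgT4Ue2RGZ4ZXVYJqbIV5gYKDdn+CL2NoRUxt7fXWvtywSQ1Jdk90e2h2cTxbgmFOfcRoUIVmc3NokYZwgol5eomEf3x+aIhtZHRPUk88gksxpTEtqMqRcbuzVlGdg4iKYXtlTnxKUnc/eHRV2FHA/8zotWODCygSMbJPhKi4lpuyZYSTZX99bX1te35zUW53IoGN5v3OmSlYayZge2FrajlRaidAptBvY8JjVWltY29ohZN0fpt/bI6ainicf3xucF5gXTpJbkk/pb+M1vXbSUWPZk5xjF1djoplYH9oanhkXGpaSEtdwYqp/8zy5snoG5o3DlMdX4FvnHShbW+IdXyFfYuLa5OTLZpw2t01dh89fE5kfE5lbT6TlZjT4uniiZaXU15rYoBycrCGiL2zWHikdm6NeGlobkJgd0JlmNzH0vnsr6Oucydvclp2h3R+oK2UaXGGdXh8aW96SU5tYKRjjY+p+9Dw+9DxYaKECVQvSXlzi3mWeYCOfo+Le4GCZ3hmgXNTgFdthm+Pfa7GS5jjlcfg38jl8K7tk3zIi8LRnuLdYGajZhc2Z1saZVFPYkpspO3Yr/HajXZZfiM0f1NtdGR9joF1naxsZW5zdXp8aGp7UU51krpwQIRkiIF99cfX9NfpcoWiD05HXn17hoKKg4GFgHR/fnB2fHBsbYCFgq+hcIx7SGhUNn47XHdUtZilycPas8XRi1d3LwQadhIkz6ZXZnl9atq+fdmUZ0E4c0g+gGVjfnh+ZGaDjo6at6SbZ3GBbnt8aGN3WFNxssuSVJeQSm52u52N56et4HWTPldFFFE6Zn1ugXZ5gGh4gFBXk5VZWIpUbIBQc3ZfaH9oVXhSOnY5WZc7qKg+cy4WLwQHPxwykZmr6OTjfbuFT8RoX1hPdV5nf3l5f35+fXx/bnV7aYZtrZeBj3SRb3KAX12DaKCqqdOyc2WUTV91iI52z2hy53Gd36epGnJZJWhccm52eD5hkkY6rLhWdnZGWI1ASIhWZH5zdX52aYFmbndOaDMjWA4Ugzw4OatsOsyewc6wydK6boiEVWVvZ3d8f3p6f394fHh5d3d8dJSFh5eIlnWSfHyPYnqScqmCjYhccFVSWWVZYWlYmop4v6rG8Nvq1MLqFU12SDhXYBg/u8uLn7i+nJa7nKOZTYpeQXlobn56fHh4d1Fzgy1up2ajsrjGrsC0LoVifbJR0MGtgnKfeWSjYGWGgHiHhYWIeYCKfZSWfZSKem5uiYZ3gIOEcXR6gYlrf2plfGxscHJzYISAeLyEdK+Wu8en30WKXww1IhEahIpTyvzUW2uroHymvpCkp5+YPI6NUnN/fGd7aDFleU9uiK6Nh7Wmw6m5nn6hWH9Ow6BzeY1aVWNzdWqNd4CNhoaOf4KMgYN/gGtrfXZ1gpV9enF5e3J0gnxyfXV0fIOEd4+SbZuSjq9sYXVIdSgJMwAFowEQR1ZJkP+lWtSjT0F3hXyJp5ihzMC9XXerPUJ6dj9zbS1mkplsdL9oXp9oenxvtW+OqYamqX6Nz6uaOWFwaGt0eXx1gIBzgH1zf25tgn14fZGFhIWBgGp/gHd3f4J/fo+Pe5GTfIuLdnd5po5tXyE9j05bhyeyzrHZ3enuzf7hHkiEVECHhZSPh6KUwr+ohF2eSS11ai6DkkiiwcKkkrh+Xn1iXnhicKOPo7PDdIKC4LacUl54WGd5fH19f359f3h8gHt/gpaIf4iEfnB7gG5+hIqFf5SQfouKe4F+enp7dnd+iUtwnUB0d4+OTjmOze7a3e7i6+zfDA5fT0WYmp2chZmHqqeDiUuJSjFxTC99dHer09fY0MPVfn24iLjEg9XSaJOzcnCC0K2dmH2hTlh6eX18fH18enmAhJGLgoqCf3Bze297foiJg5aMgYCCf3p4gH14eXlzc2BtcDJ2sa6qdXC1aKbNwebFssKF2stzGBU6O1VynZCLm4yDmIN1fUF1UjhdPEBca6mAfbt2paieoqC+oL/AeYSCXFZYYn5BjLpOnHJ9bFaKfHp/fHt7eYJ2eoxyfW9zh3NxcoV7eY+Dgn96gHh3gXt5gHd4f3p+WlqESV2qr8/AdIfAisHMsp6q13p17JExIishF0tBb4Fmnoh0kGFvgTl4fzp7WnJZPZ9EgbVjbaVVf5RTkn1Oe1NLcWldnKOri7WHZXZ2al97h3+HenmHioeJgYeEcWyCkIiLgpGJcn17fnt4gH17gHx9gH+Bf3+CYm1+U3RxnrZJX2xAYnMvW1AruVE59tbTp7zTFVeGS2Rfj4pZd1lpa0uPa0m6uq/LjLa3b6JrjJJlh4lkhIBofnZzfnx7"/>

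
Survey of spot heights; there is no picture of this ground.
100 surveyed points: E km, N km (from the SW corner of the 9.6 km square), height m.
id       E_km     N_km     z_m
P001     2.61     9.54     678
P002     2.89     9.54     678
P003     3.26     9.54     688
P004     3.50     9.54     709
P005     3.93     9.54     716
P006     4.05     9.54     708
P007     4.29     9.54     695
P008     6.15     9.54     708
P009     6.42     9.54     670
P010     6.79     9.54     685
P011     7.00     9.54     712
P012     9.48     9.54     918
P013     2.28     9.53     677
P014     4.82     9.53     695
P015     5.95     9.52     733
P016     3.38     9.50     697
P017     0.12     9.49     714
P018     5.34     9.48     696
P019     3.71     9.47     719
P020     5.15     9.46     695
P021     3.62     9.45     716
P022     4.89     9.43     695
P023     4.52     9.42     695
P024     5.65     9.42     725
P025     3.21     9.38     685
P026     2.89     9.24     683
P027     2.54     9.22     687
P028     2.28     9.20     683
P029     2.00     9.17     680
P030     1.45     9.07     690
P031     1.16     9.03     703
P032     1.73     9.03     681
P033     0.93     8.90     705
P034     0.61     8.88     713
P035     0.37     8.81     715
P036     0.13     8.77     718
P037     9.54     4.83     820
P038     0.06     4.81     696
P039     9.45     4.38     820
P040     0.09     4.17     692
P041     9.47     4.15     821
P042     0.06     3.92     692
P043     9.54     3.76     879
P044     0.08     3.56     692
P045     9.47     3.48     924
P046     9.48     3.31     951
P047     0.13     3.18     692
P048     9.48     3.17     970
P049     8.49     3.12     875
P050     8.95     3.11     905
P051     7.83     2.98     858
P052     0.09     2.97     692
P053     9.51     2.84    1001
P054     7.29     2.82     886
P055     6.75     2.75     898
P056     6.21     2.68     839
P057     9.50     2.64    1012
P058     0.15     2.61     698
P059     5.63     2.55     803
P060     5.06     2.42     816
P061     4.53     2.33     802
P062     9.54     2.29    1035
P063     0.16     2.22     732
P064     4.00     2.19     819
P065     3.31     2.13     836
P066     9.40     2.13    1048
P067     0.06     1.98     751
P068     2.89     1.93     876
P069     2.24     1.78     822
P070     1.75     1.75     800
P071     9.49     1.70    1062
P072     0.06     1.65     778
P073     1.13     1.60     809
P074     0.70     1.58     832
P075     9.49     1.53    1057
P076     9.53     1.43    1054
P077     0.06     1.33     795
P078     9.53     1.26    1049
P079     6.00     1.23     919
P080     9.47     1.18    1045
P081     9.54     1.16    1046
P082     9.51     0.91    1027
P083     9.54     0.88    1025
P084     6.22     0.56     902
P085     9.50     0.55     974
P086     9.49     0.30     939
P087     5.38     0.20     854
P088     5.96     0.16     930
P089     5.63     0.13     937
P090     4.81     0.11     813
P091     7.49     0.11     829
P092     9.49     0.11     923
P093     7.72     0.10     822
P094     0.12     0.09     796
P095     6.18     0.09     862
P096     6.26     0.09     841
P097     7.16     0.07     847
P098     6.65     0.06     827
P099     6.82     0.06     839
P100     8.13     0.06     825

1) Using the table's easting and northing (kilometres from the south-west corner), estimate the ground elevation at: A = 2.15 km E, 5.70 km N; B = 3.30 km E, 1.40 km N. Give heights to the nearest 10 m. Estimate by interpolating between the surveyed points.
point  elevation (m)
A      690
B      890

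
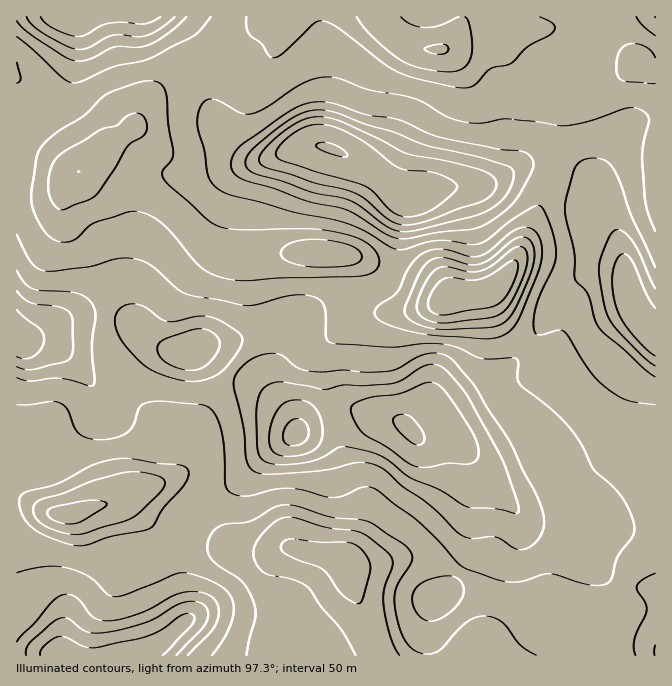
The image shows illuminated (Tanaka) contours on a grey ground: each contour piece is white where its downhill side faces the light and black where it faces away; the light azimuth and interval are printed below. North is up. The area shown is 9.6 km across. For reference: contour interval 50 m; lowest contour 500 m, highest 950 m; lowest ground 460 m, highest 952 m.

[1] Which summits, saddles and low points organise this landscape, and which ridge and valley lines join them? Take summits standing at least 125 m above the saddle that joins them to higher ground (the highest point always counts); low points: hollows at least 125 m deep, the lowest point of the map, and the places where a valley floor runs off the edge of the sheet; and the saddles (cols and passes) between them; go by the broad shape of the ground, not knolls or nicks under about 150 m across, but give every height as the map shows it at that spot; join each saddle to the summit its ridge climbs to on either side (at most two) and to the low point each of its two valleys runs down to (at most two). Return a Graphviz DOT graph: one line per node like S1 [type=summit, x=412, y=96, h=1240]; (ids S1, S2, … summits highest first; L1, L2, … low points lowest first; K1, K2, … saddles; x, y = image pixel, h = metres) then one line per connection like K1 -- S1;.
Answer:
graph terrain {
  S1 [type=summit, x=332, y=148, h=952];
  S2 [type=summit, x=295, y=433, h=919];
  S3 [type=summit, x=649, y=332, h=894];
  S4 [type=summit, x=17, y=338, h=892];
  S5 [type=summit, x=64, y=655, h=881];
  S6 [type=summit, x=65, y=17, h=881];
  L1 [type=low, x=452, y=297, h=460];
  L2 [type=low, x=347, y=562, h=527];
  L3 [type=low, x=65, y=515, h=531];
  L4 [type=low, x=438, y=48, h=547];
  K1 [type=saddle, x=105, y=317, h=742];
  K2 [type=saddle, x=554, y=165, h=729];
  K3 [type=saddle, x=624, y=585, h=699];
  K4 [type=saddle, x=204, y=50, h=697];
  K5 [type=saddle, x=187, y=534, h=686];
  K6 [type=saddle, x=390, y=277, h=667];
  K1 -- S2;
  K1 -- S4;
  K1 -- L1;
  K1 -- L3;
  K2 -- S1;
  K2 -- S3;
  K2 -- L1;
  K2 -- L4;
  K3 -- S2;
  K3 -- L1;
  K3 -- L2;
  K4 -- S1;
  K4 -- S6;
  K4 -- L1;
  K4 -- L4;
  K5 -- S2;
  K5 -- S5;
  K5 -- L2;
  K5 -- L3;
  K6 -- S1;
  K6 -- S2;
  K6 -- L1;
}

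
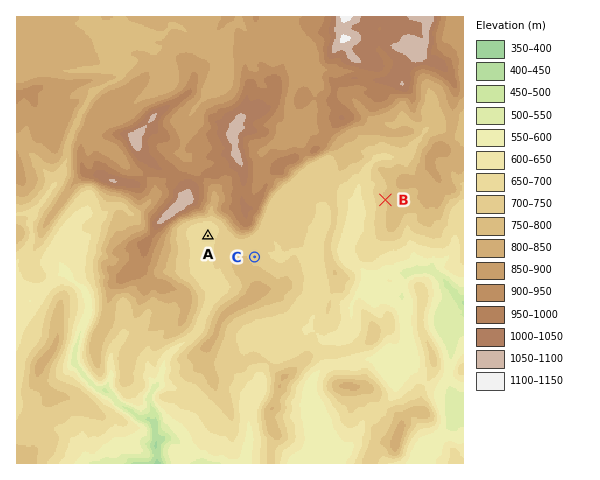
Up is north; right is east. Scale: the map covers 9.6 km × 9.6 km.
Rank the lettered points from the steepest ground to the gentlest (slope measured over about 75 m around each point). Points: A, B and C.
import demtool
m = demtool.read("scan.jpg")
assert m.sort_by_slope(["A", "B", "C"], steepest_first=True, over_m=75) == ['B', 'C', 'A']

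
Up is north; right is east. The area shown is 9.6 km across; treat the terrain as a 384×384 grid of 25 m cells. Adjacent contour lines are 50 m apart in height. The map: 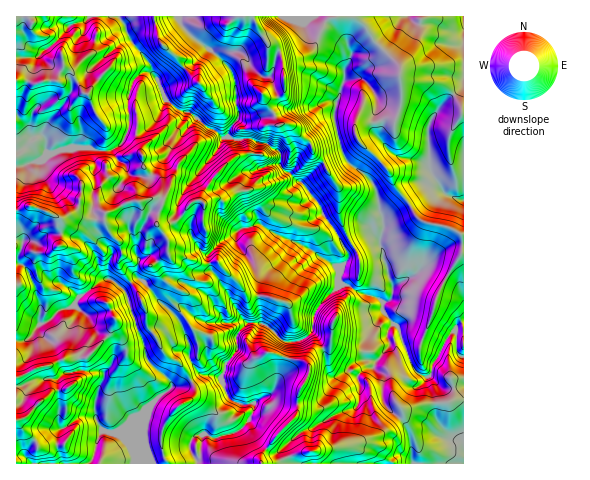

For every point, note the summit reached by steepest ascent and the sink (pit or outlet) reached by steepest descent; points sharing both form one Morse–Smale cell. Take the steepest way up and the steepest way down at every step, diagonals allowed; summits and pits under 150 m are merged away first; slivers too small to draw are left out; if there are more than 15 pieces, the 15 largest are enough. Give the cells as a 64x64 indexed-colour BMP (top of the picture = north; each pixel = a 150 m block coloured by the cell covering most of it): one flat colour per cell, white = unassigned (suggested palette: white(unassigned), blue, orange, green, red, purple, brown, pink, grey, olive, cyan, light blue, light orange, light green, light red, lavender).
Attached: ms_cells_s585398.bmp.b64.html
<image width="64" height="64" href="data:image/bmp;base64,Qk12CAAAAAAAAHYAAAAoAAAAQAAAAEAAAAABAAQAAAAAAAAIAAATCwAAEwsAABAAAAAAAAAA////ALR3HwAOf/8ALKAsACgn1gC9Z5QAS1aMAMJ34wB/f38AIr28AM++FwDox64AeLv/AIrfmACWmP8A1bDFADMzMxEREREREREREREiIiIiIiIiIiIiIiIiIiIhERERMzMzEREREREREREREiIiIiIiIiIiIiIiIiIiIhEREREzMzMRERERERMRERESIiIiIiIiIiIiIiIiIiIiERERETMzMxERERERMxERERIiIiIiIiIiIiIiIiIiIiIRERERMzMzEREREzMzEREREREREiIiIiIiIiIiIiIiIhEREREzMzMxEREzMzMREREREREREiIiIiIiIiIiIiIiERERETMzMzMxEzMzMzERERERERESIiIiIiIiIiIiIiERERERMzMzMzMzMzMzMREREREREREiIiIiIiIiIiIiEREREREzMzMzMzMzMzMxERERERERESIiIiIiIiIiIiERERERETMzMzMzMzMzMzMRERERESIiIiIiIiIiIiIiERERERERMzMzMzMzMzMzMzMRERERIiIiIiIiIiIiIiIREREREREzMzMzMzMzMzMzMxEREREiIiIiIiIiIiIiIhERERERETMzMzMzMzMzMzMxEREREiIiIiIiIiIiIiIiERERERERMzMzMzMzMzMzMxERERERIiIiIiIiIiESIiEREREREREzMzMzMzMzMzMxEREREREiIiIiIiIiERESIRERERERETMzMzMzMzMzMzERERERERIiIiIiIiIRERERERERERERMzMzMzMzMzMzERERERERESIiIiIiIhEREREREREREREzMzMzMzMzMzMRERERERERIiIiISIhEREREREREREREREzMzMzMzMzMxEREREREREiIiERESERERERERERERERERMzMzMzMzMxERERERERESIiERERERERERERERERERERERMzMzMzMzERERERERERERERERERERERERERERERERERETMzMzMzMRERERERERERERERERERERERERERERERERERETMzMzMREREREREREREREREREREREREREREREREREREREzMzMxERERERERERERERERERERERERERERERERERERERMzMzERERERERERERERERERERERERERERERERERERERETMzERERERERERERERERERERERERERERERERERERERERERERERERERERERERERERERERERERERERERERERERERERERERERERERERERERERERERERERERERERERERERERERERERERERERERERERERERERERERERERERERERERERERERERERERERERERERERERERERERERERERERERERERERERERERERERERERERERERERERERERERERERERERERERERERERERERERERERERERERERERERERERERERERERERERERERERERERERERERERERERERERERERERERERERERERERERERERERERERERERERERERERERERERERERERERERERERERERERERERERERERERERERERERERERERERERERERERERERERERERERERERERERERERERERERERERERERERERERERERERERERERERERERERERERERERERERERERERERERERERERERERERERERERERERERERERERERERERERERERERERERERERERERERERERERERERERERERERERERERERERERERERERERERERERERERERERERERERERERERERERERERERERERERERERERFBERERERERERERERERERERERERERERERERERERERERFEQRERERERERERERERERERERERERERERERERERERERFEREERERERERERERERVVUREREREREREREREREREREREUREREERERERERERERFVVVURERERERERERERERERERERREREREEREREREREREVVVVVVVVVVREREREREREREREUREREREERERERERERERVVVVVVVVVVERERERERERERREREREREQRERERERERERFVVVVVVVVVVRERERERERYRFERERERERBEREREREREREVVVVVVVVVVVEREREREWZmFEREREREREERERERERERERVVVVVVVVVVUREREREWZmZkREREREREERERERERERERFVVVVVVVVVVRERERFmZmZmRERERERERBEREREREREREVVVVVVVVVVVERERZmZmZmREREREREREERERERERERERVVVVVVVVVVURERZmZmZmZEREREREREQRERERERERERFVVVVVVVVVVRERFmZmZmZkRERERERERBEREREREREREVVVVVVVVVVVURFmZmZmZmREREREREREQRERERERERERVVVVVVVVVVVVEWZmZmZmZERERERERERBERERERERERFVVVVVVVVVVVVWZmZmZmZEREREREREREEREREREREREVVVVVVVVVVVVVZmZmZmZkRERERERERERBERERERERERVVVVVVVVVVVVZmZmZmZkREREREREREREERERERERERFVVVVVVVVVVVZmZmZmZEREREREREREREEREREREREREVVVVVVVVVVVZmZmZmZERERERERERERBERERERERERERVVVVVVVVVVVmZmZmZEREREREREREQRERERERERERERFVVVVVVVVVVWZmZmZEREREREREREQREREREREREREREVVVVVVVVVVWZmZmZERERERERERERBERERERERERERER"/>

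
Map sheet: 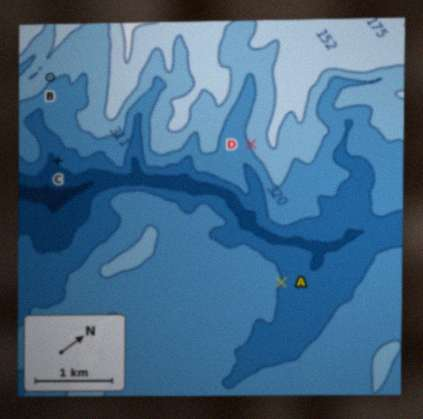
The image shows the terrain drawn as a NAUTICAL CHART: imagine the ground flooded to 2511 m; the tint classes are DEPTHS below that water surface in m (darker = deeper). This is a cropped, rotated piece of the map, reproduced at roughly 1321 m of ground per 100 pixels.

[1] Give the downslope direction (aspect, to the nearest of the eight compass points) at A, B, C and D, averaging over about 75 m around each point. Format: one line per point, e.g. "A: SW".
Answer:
A: NE
B: E
C: S
D: S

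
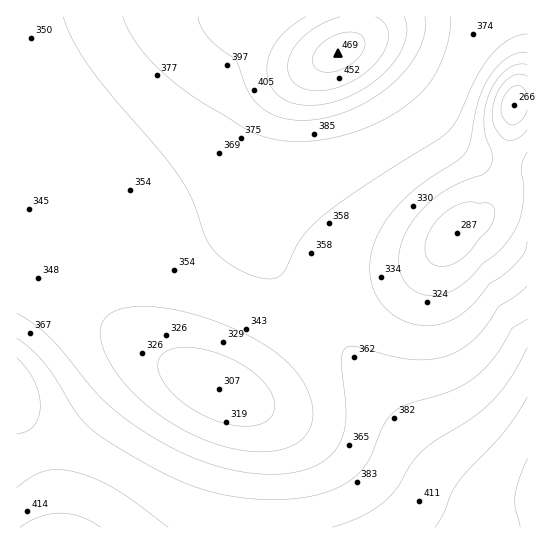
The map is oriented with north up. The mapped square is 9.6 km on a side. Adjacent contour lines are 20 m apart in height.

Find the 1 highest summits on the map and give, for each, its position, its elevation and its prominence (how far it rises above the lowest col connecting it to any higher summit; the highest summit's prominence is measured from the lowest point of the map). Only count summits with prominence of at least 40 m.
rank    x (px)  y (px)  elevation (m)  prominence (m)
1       338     53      469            203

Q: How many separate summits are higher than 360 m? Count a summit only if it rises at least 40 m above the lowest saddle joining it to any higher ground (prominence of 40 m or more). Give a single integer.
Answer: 1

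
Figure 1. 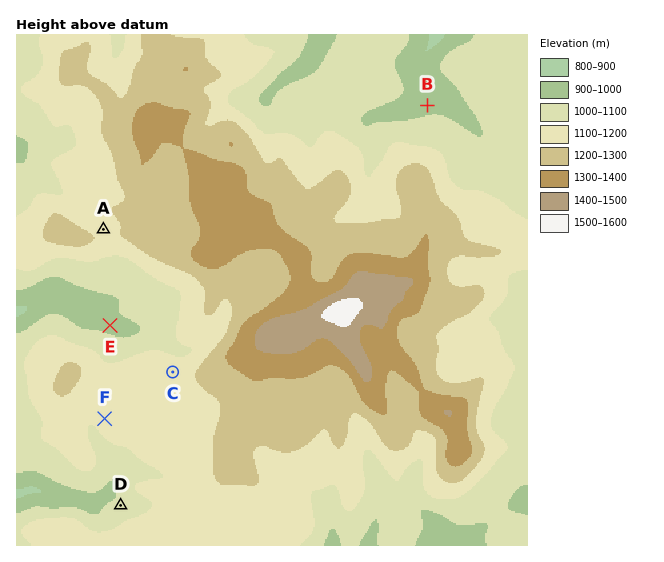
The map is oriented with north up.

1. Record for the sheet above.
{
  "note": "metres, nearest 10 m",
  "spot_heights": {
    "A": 1180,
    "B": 960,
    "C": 1180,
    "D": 1040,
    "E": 970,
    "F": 1120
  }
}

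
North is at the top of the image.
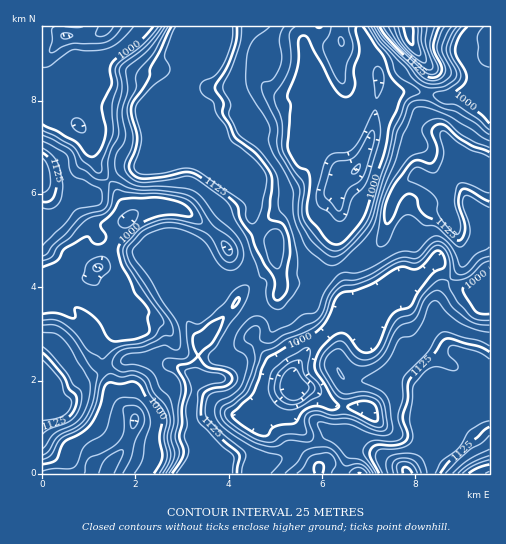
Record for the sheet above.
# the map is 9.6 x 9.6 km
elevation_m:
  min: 900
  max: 1255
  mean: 1060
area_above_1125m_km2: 19.5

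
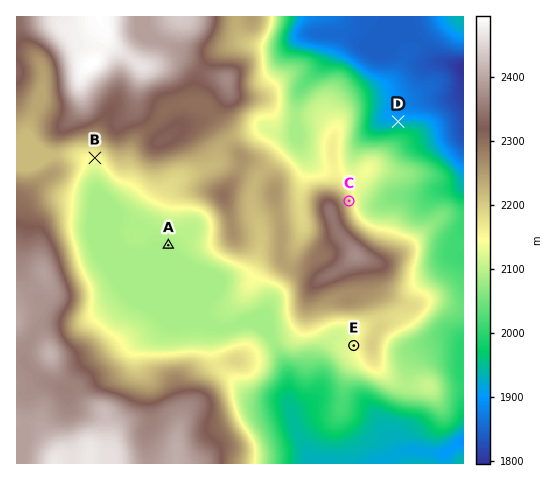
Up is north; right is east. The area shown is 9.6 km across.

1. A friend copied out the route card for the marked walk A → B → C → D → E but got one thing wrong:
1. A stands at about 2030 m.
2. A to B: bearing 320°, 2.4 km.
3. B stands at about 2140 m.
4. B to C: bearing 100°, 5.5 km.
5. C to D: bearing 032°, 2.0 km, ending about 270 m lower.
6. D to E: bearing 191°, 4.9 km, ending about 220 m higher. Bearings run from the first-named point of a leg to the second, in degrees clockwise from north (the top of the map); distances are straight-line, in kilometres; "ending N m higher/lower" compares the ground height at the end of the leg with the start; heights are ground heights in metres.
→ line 1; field height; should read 2090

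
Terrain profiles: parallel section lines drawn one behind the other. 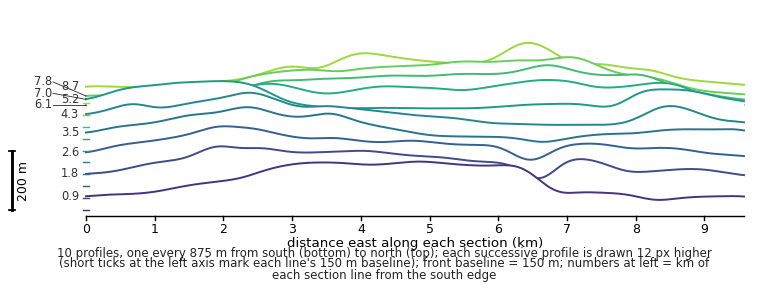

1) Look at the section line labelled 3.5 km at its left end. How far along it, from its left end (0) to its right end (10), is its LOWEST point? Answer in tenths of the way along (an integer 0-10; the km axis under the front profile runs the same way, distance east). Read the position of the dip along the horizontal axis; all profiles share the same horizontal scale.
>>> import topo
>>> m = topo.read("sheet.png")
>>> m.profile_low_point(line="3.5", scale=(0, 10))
7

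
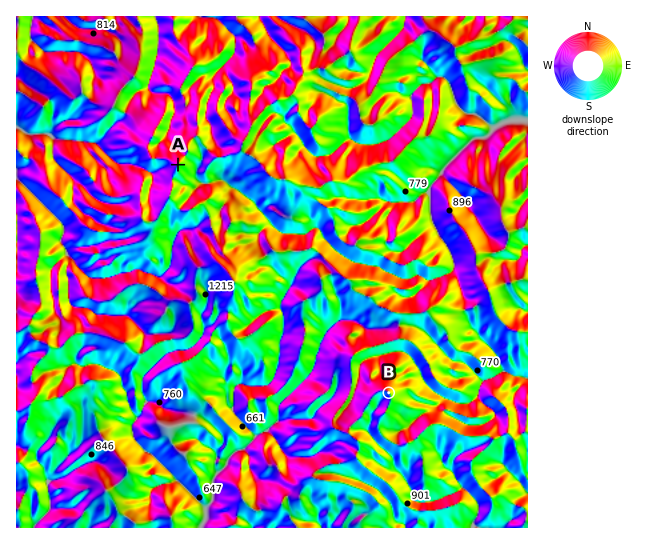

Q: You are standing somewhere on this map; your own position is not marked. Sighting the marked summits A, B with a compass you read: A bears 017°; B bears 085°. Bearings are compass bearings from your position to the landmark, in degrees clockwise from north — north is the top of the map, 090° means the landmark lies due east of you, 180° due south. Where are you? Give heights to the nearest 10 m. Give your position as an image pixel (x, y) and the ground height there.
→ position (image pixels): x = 101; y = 418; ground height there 890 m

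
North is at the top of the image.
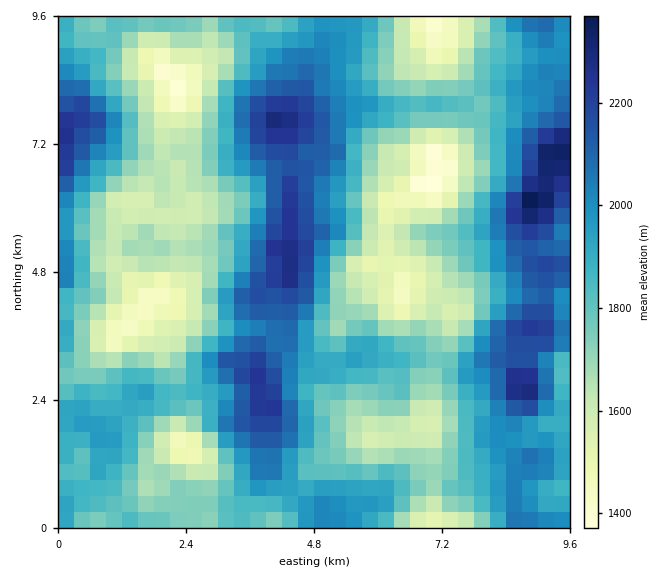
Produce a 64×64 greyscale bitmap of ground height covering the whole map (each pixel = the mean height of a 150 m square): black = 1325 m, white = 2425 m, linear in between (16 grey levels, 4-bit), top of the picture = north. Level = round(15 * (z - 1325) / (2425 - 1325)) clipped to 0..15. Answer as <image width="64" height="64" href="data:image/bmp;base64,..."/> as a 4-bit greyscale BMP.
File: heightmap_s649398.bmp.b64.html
<image width="64" height="64" href="data:image/bmp;base64,Qk12CAAAAAAAAHYAAAAoAAAAQAAAAEAAAAABAAQAAAAAAAAIAAATCwAAEwsAABAAAAAAAAAAAAAAABEREQAiIiIAMzMzAERERABVVVUAZmZmAHd3dwCIiIgAmZmZAKqqqgC7u7sAzMzMAN3d3QDu7u4A////AJhmVmd3dmdmZlZnd3ZWZ4mZmZmIdlQzIiM0VnmqqqqZmHZmZndmZmVlVmd3dmZ4mZqZmZiHZUMzREVmeaqqmZmYd3dmdmZmZWZmd3d3d4iZmZmZmZh2VDRVVneJqqmYiYiHd3dmVVVmZlZ3eId4iJmaqZmZmIZlRGZmeImqmYd4iId3d3ZVVVZlVmd4mIiIiJmZmJmYd2VVZ3d4maqYh3d4d4h3dUVVVmVVZnmZmZiIiIiIiIh3ZVVnd3iJqqmIh3d3iId2VVVVVEVWeaqqmHd3d3d3eHZlVWZ3eImqqZmYd2eJiHZVVUQzNFaJqqqYd3ZndmZ3dmVVVneIiZqqqpiHZ4iIh1VEMiM0V4mqqph3ZmZlVVVWVVVWd4iZmqqpmId3iIiHZEMhIjRomaq6mYdmZlREREVURVZ3iJmqqqmYiHeJmIdlQyESNXmqq7upmHZmVDRDNEQ0VniJmZmZqZiIiJmZh2VDIiNWiqu7u7qYdmVUNEREQzRWaJmZmYiJiIiJmZiHdlQzRWibu8zMuph2ZVRERERDNEVomZmZmIiIiJmIiIh3ZVVWeaq8zMy6mHZlVEREVEM0RXiJmqqph4iJmIiIiIh3ZmZ5mrzMzLqYdmVVVVVUQzNGeIiaq7qYiIiIiIiIiId3ZniZq83cupdmZlVVZmZURFZ3iZq8zKmId4iHeIiYh3d3eImrzdyph2ZmVWZnd1VFVniJq83duYdnd3d3iZiHd4iIiazMy6mHd3dmZmZ3ZVVniJmr3u26h2ZmZneIiHZmeImavNzLqYiIiHd3dnZlVWeJmavd3bmHZmVWZnd2ZmZ4ibvM3MupmIiIiId3d2ZmZ4mqq83cuXZmZVVVZmVVVniavMzMu6qYiIiIiIiHdmZniaq7vMyodndlVERVVERFeJq7u8y6qpiIiJmIiId2ZmZ5qru7u6mHh2VDIjRERERXiJqru7qqmId4iIiHd3ZlVniaq7u7u6mXZUIRIjM0NEVniau6qrqYhmZ4iIdmZmVVZ4qrvMzMupdlQyESIjMzRVZ4mqqquph2VWd3ZVZmVURWiqvMzNy6l2VDIiIiMzNEVniZqqu6mHZVVmVERFVUQ0V5qrzMy6mHZVQyISIiIzRFeZq7u7updlVWZTMiNEQzNGeKq8zLqYZmVDMhESIiNEaKu7u7u7qHZVVUQyIzREM0Voiqu8uph2ZlQzIREiI0Voq7u7u7updlVEQyIiNERERWeJqru6mHdmVUMiISIjRWiavMzMzLl2VUMzISIzRERFZ4mqu6qamGZVQzMiIjM1Z4m7zM3cuoZURDMhIjNERFVniau7u6qYZVQzMzMjMzRXiau83dy5hkQzMzIjM0RVVniJq7vLuph1RDM0RDRERFZ4mrvN3LqGVDIzMjMzRVZniZq7vMy6mHVDREVVVEVVVmeavN3cuodkMyIzMzRFVmeJqru7zLqYdURFVVVVVVVVZ5q83d3KmGVUMzMzRVVmZ4mru7q7uphlREVVVVREVVZ4mrzd3MuZdmVDNERWZmd3iZq7u7qpl2VURFVURERVVniZq8zMu6qHZTM0VWZmZ3iJq8zLuqmHZVRERVREREVWd4mrzdy7uphlMzRFVlZneJqrzczKmYdlVENEQ0RERFVmeavN3LqqmHVDMzRERWZ3mrzd3cupmGVEQzMzRDM0RFVom8zMupmIZUMiMzM0VmeJrN7u3KqYZUMzMzREQzRFVWeavMy6mYdkMiIiIiNFZ4ms3u7suph2VDQzRERERFVWZ4rMzLqZh2QzIiIREiRWiavO7u3LqYhlREREREREVmZ4mszLuqmIZUMyIQERJFZomr3u3cypmHZlREVERURWd4iavMu6qZh1REMhEREkVWeJrN3d3LqYh2VERURFVWeImaq7u7uqmHZERDIRESNFV4mrze3dy6mIdlVVRERFeImaq7u7u7qYdlREMiEQE0VniavN7t3MupmHZVRERFV4iaq7vLu7u6h2VEMyEREjRWeJq83u3Mu6qYdlVEVUVWeJq7zMu7u7qHZURDIREjRFZ4mrze7ty7uph2VERERVZ4mrzMzMu7qodlVVQyIjNFVniau83t3cy7qXZUREREVniavN3dzLupmHZmZVRDREVneJqrvM3dzMuphlQzQzRWeKu83d3Mu6qZiHd2ZVVVZmd4iaq7vMzMy6l2VDMzNFZ5q7zd3cy7qpmYiHdmd3d3ZneImqqrvMy6mHZUIiIjRXirvN3dzLuqmZmIh3d3d3dmd4mZmqu7y6mHZVQxERNFeKq8zMzLuqmZmYd3d3d3dmZ3iZmaqru7mHdlRDEREkVomqu7vMuqqZmYdmZmZmZmZ3iJmZqqqqmHdlRDIRESNGeJmrqru6qpmIdlVVVVVWZ3iImaqqqqmXdlRDIRESI0VniJqqq7qqmIdmVEREREVWd4iZqqqpmYh2VDMhESIjRFZ4mqqqqqmYh3ZUREMzRFZ3eImZqZmYiHdUQyEiIjM0RniJmqqqmZmHdlREMiI0Vnd4iJmZmIh3d2RDIjRERERWeIiZqqqpmZh2VEQyIjRWd3eJmZmYd2Z3ZUQjRERURFZ4iImZmqqZmHZUQyISI0Vmd4maqZh3ZmdmVURVVVRFZniIiIiZmZmYdmVDIRIjRWZ3iaqqiHdmZ3ZmZmZmZVZ3d3d3iJmZmZiHZTIRESNEVniaq6qYd2Vnd3ZmdmZlVnd3ZmZ4mZmZmHdlMiESI0RWiaq7qp"/>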